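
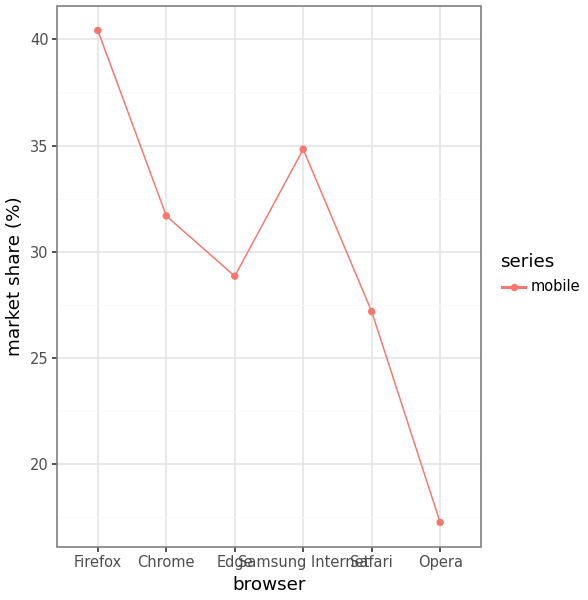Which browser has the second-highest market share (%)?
Top 3: Firefox ≈ 40, Samsung Internet ≈ 34, Chrome ≈ 32.

Samsung Internet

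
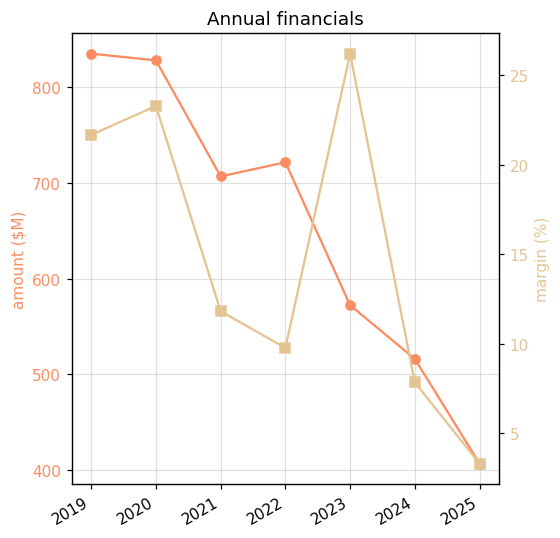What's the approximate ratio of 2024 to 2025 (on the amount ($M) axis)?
≈ 1.25×

2024 ≈ 500, 2025 ≈ 400; 500/400 ≈ 1.25.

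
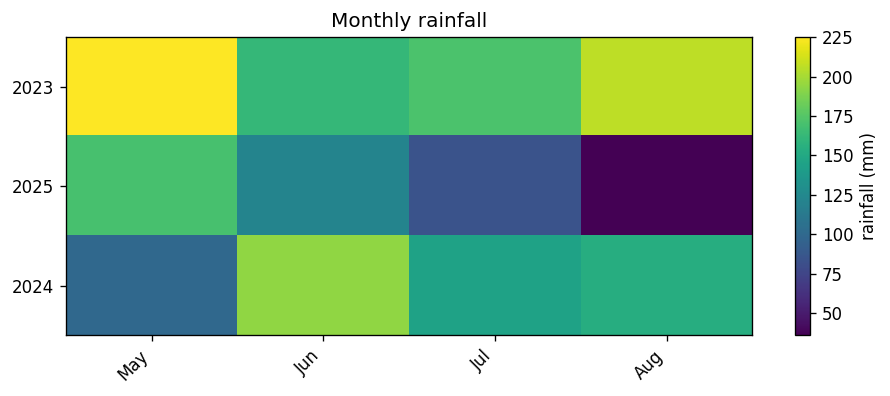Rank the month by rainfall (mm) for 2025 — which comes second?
Top 3 for 2025: May ≈ 180, Jun ≈ 120, Jul ≈ 80.

Jun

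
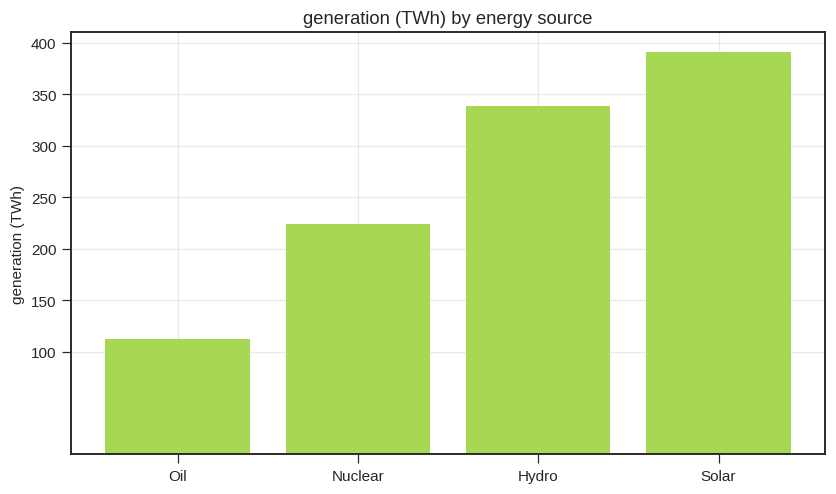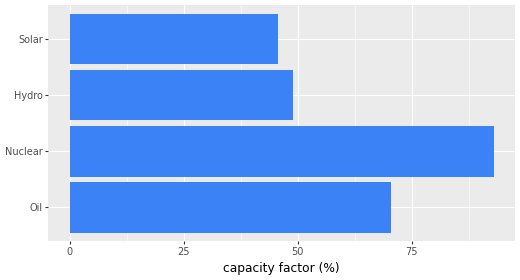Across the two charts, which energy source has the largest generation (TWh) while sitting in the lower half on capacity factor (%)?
Chart 2 median capacity factor (%) ≈ 60; below-median energy sources: Hydro, Solar. Among those, Solar has the highest generation (TWh) (≈ 400).

Solar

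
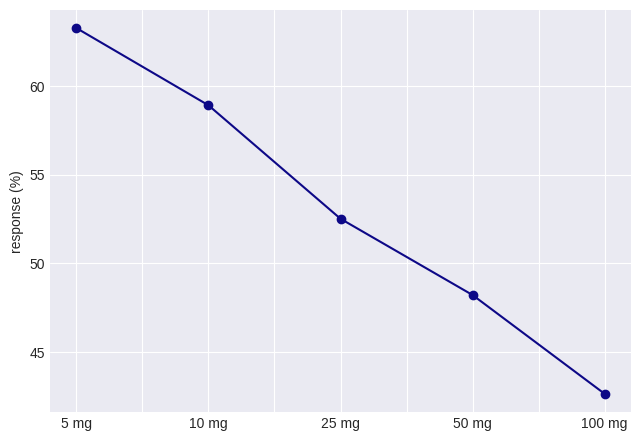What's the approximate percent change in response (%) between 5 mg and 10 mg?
≈ -9.4%

5 mg ≈ 64, 10 mg ≈ 58; (58 − 64) / 64 ≈ -9.4%.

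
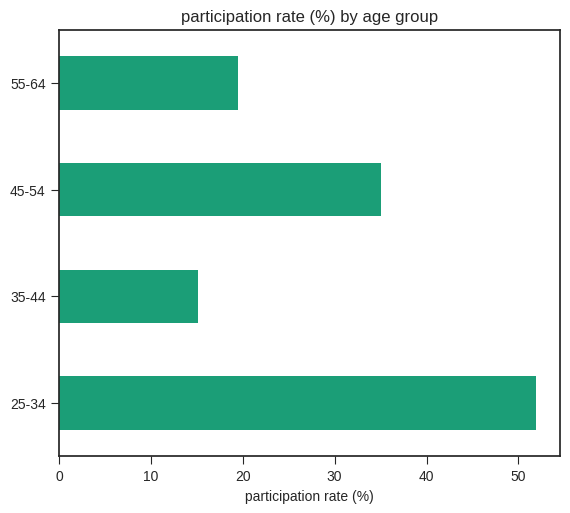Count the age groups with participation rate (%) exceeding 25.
2

Above 25: 25-34, 45-54.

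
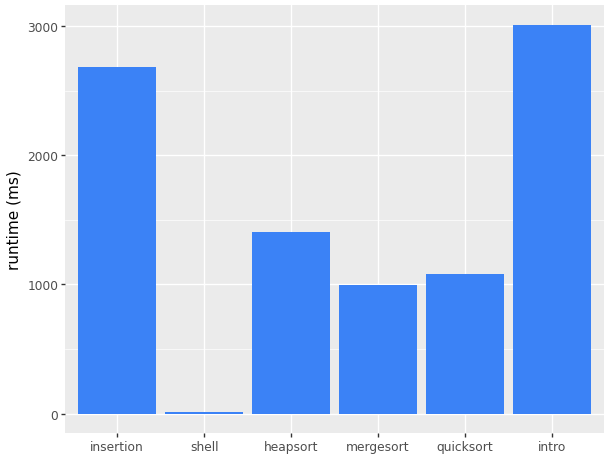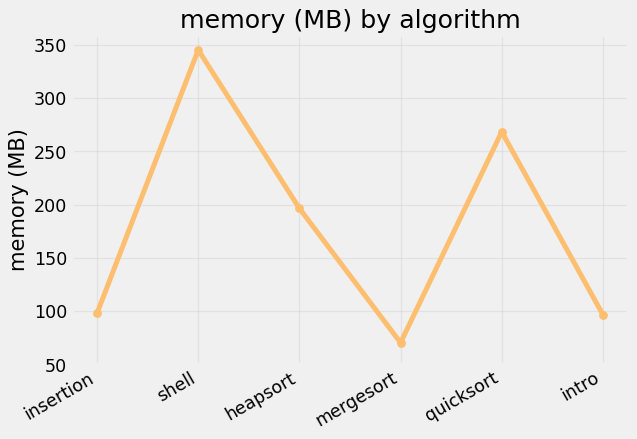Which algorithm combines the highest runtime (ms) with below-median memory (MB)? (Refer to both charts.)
intro

Chart 2 median memory (MB) ≈ 150; below-median algorithms: insertion, mergesort, intro. Among those, intro has the highest runtime (ms) (≈ 3000).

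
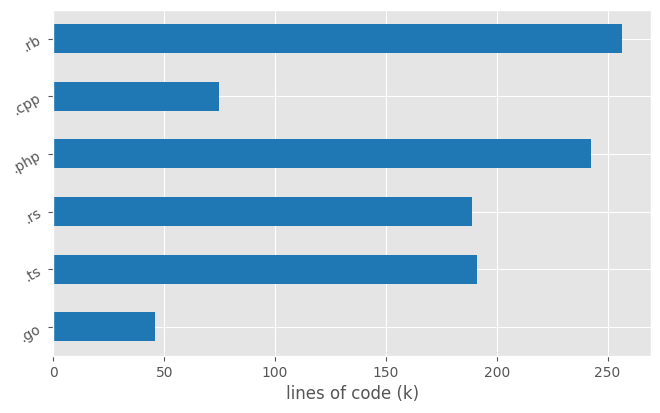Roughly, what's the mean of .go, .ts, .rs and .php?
(50 + 200 + 200 + 250) / 4 ≈ 175.

≈ 175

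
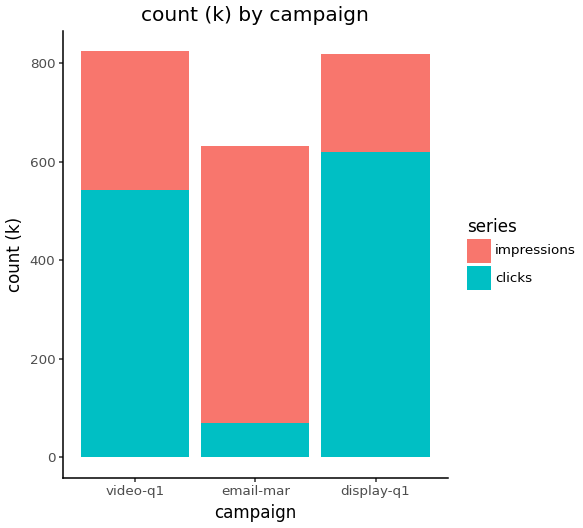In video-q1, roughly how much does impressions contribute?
≈ 300

impressions top ≈ 800, bottom ≈ 500; segment ≈ 300.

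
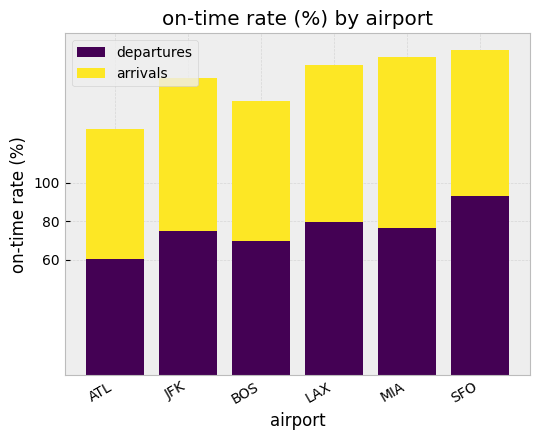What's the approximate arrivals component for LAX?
≈ 80

arrivals top ≈ 160, bottom ≈ 80; segment ≈ 80.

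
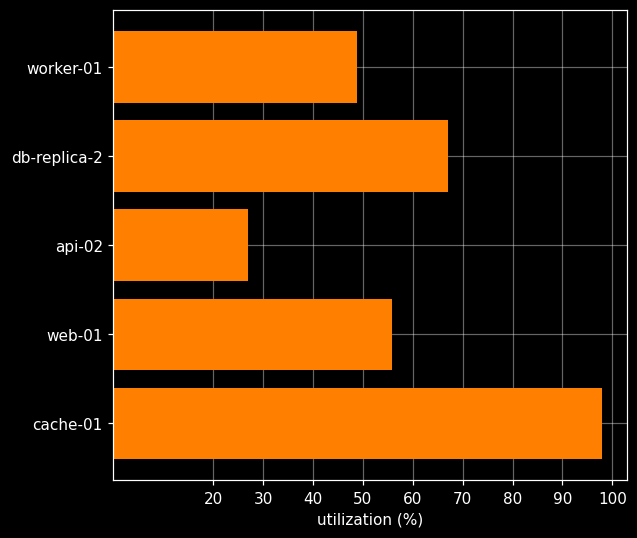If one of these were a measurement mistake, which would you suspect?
cache-01

cache-01 ≈ 100; the rest sit between ≈ 30 and ≈ 70.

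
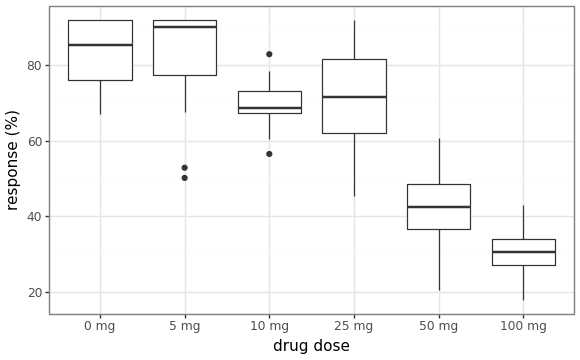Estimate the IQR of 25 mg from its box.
≈ 20

Q3 ≈ 80, Q1 ≈ 60; IQR ≈ 20.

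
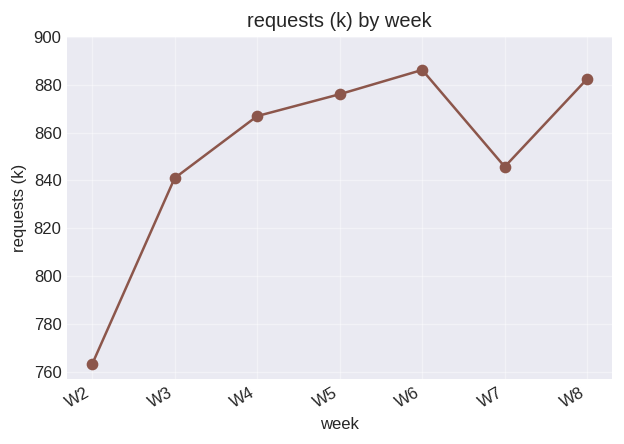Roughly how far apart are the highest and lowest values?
≈ 120

Max W6 ≈ 880, min W2 ≈ 760; range ≈ 120.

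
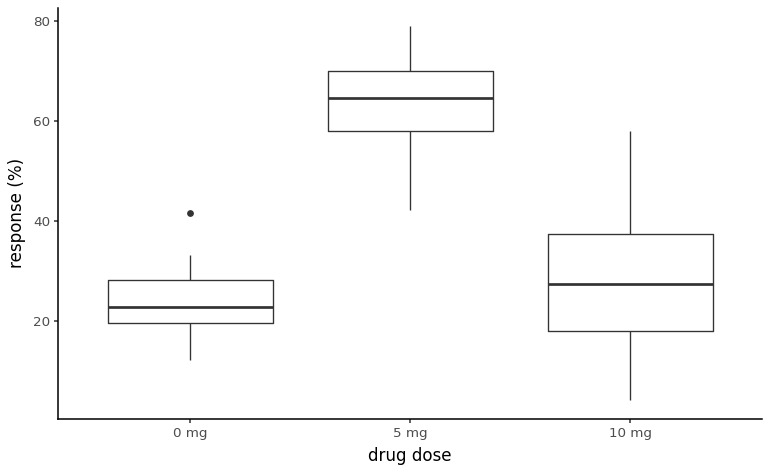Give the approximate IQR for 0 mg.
≈ 10

Q3 ≈ 30, Q1 ≈ 20; IQR ≈ 10.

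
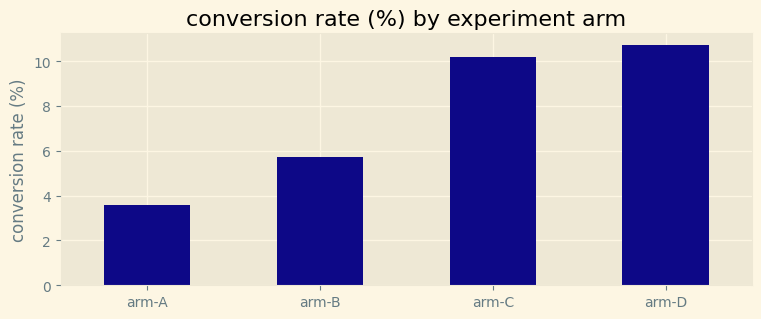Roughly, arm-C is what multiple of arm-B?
≈ 1.67×

arm-C ≈ 10, arm-B ≈ 6; 10/6 ≈ 1.67.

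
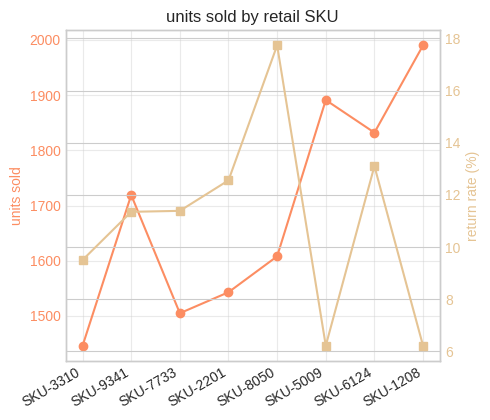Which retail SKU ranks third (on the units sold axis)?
Top 4 (on the units sold axis): SKU-1208 ≈ 2000, SKU-5009 ≈ 1900, SKU-6124 ≈ 1850, SKU-9341 ≈ 1700.

SKU-6124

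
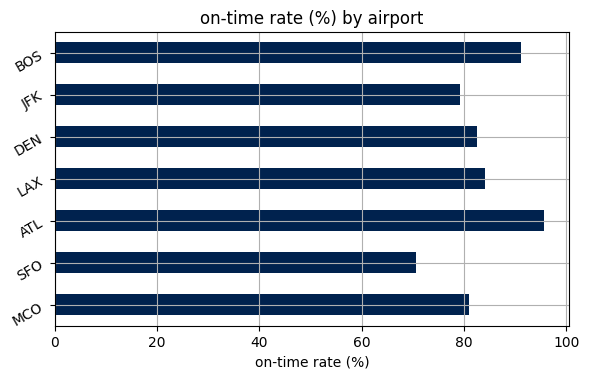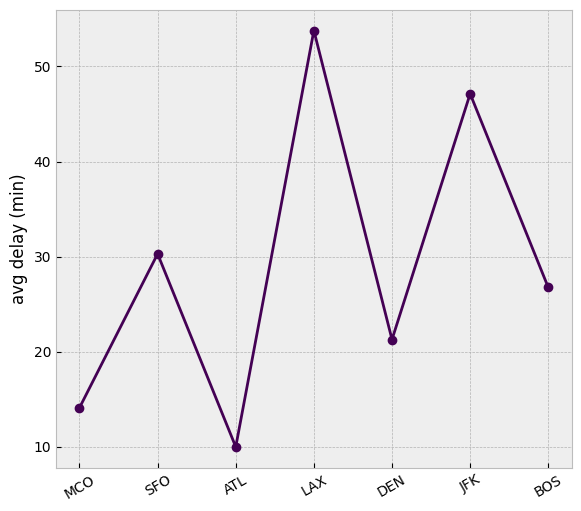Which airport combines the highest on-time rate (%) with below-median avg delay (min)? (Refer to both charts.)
Chart 2 median avg delay (min) ≈ 25; below-median airports: MCO, ATL, DEN. Among those, ATL has the highest on-time rate (%) (≈ 100).

ATL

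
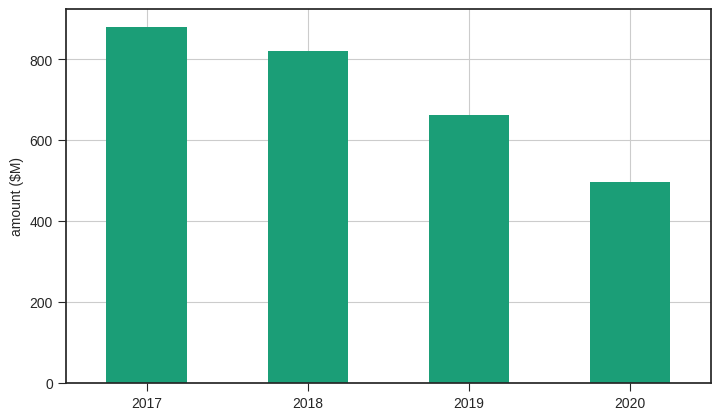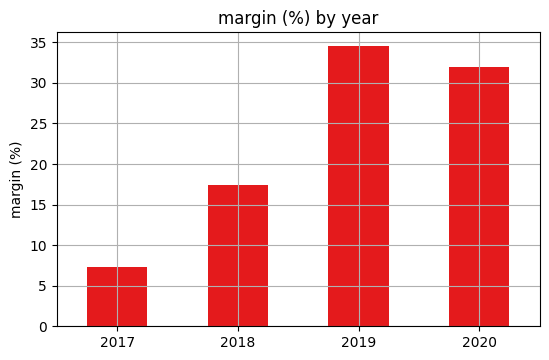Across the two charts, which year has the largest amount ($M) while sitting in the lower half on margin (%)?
2017

Chart 2 median margin (%) ≈ 25; below-median years: 2017, 2018. Among those, 2017 has the highest amount ($M) (≈ 900).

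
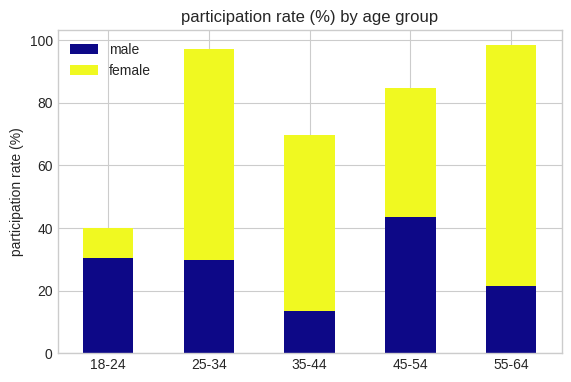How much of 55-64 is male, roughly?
male top ≈ 20, bottom ≈ 0; segment ≈ 20.

≈ 20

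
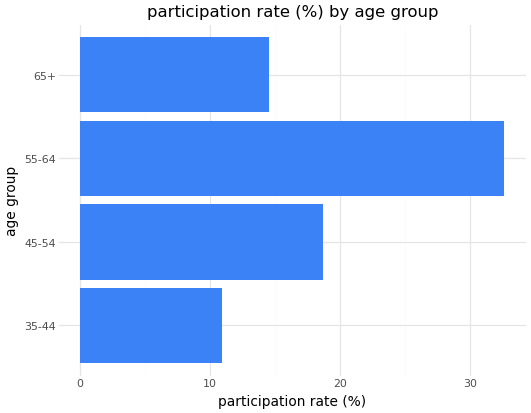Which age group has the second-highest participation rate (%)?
45-54

Top 3: 55-64 ≈ 35, 45-54 ≈ 20, 65+ ≈ 15.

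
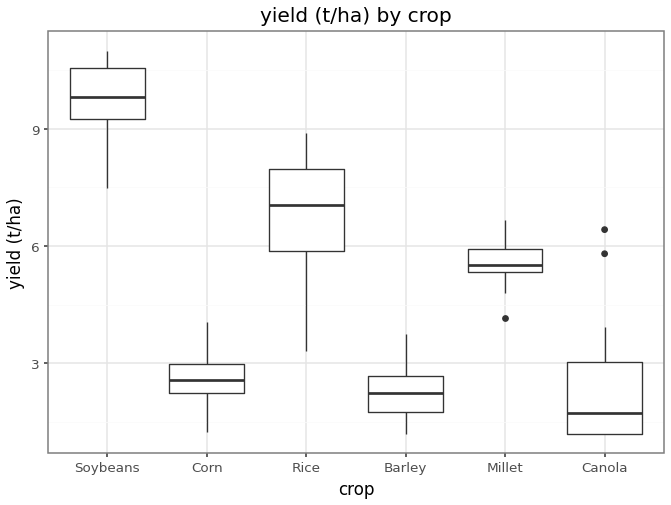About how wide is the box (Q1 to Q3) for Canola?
Q3 ≈ 3, Q1 ≈ 1; IQR ≈ 2.

≈ 2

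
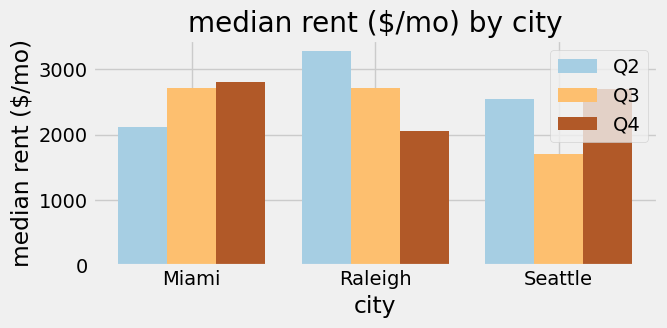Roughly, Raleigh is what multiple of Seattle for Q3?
≈ 1.67×

Raleigh ≈ 2500, Seattle ≈ 1500; 2500/1500 ≈ 1.67.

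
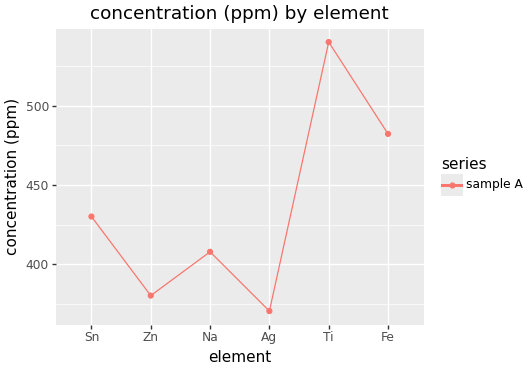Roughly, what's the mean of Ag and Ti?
≈ 460

(380 + 540) / 2 ≈ 460.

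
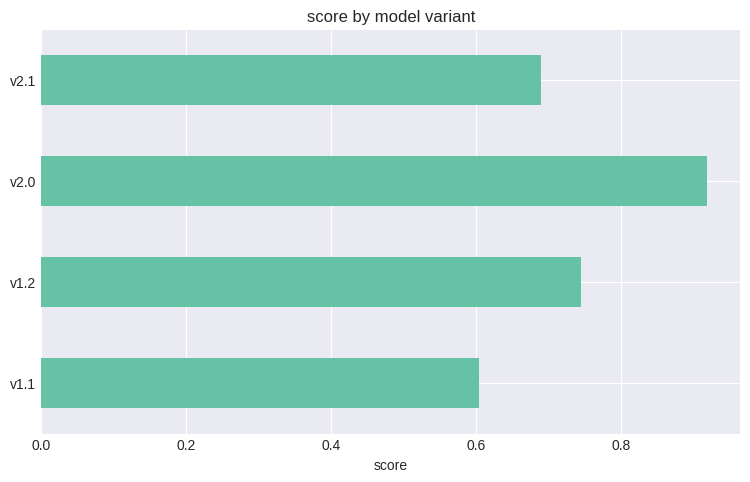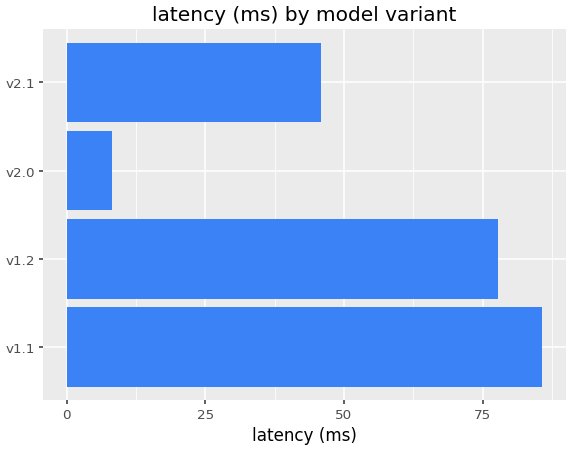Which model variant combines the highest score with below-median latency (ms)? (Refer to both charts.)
v2.0

Chart 2 median latency (ms) ≈ 60; below-median model variants: v2.0, v2.1. Among those, v2.0 has the highest score (≈ 0.9).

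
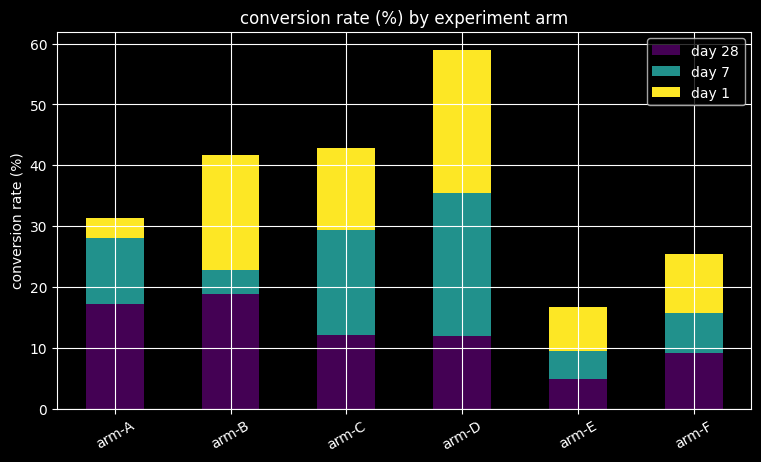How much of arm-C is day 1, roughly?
day 1 top ≈ 45, bottom ≈ 30; segment ≈ 15.

≈ 15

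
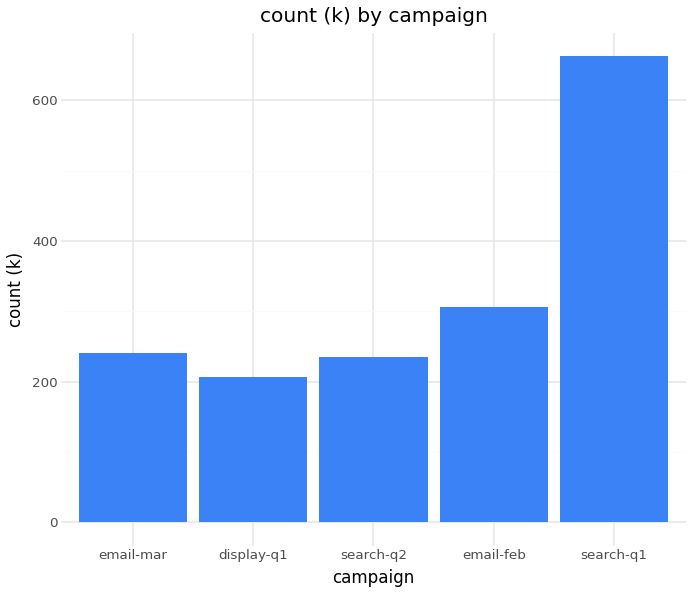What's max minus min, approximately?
≈ 500

Max search-q1 ≈ 700, min display-q1 ≈ 200; range ≈ 500.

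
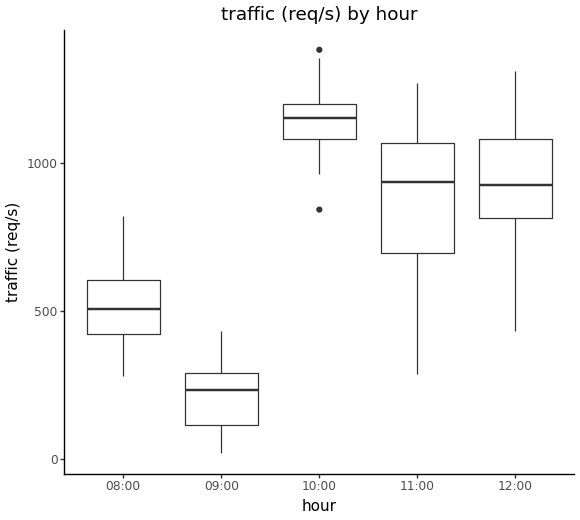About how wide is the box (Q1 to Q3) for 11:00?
≈ 400

Q3 ≈ 1100, Q1 ≈ 700; IQR ≈ 400.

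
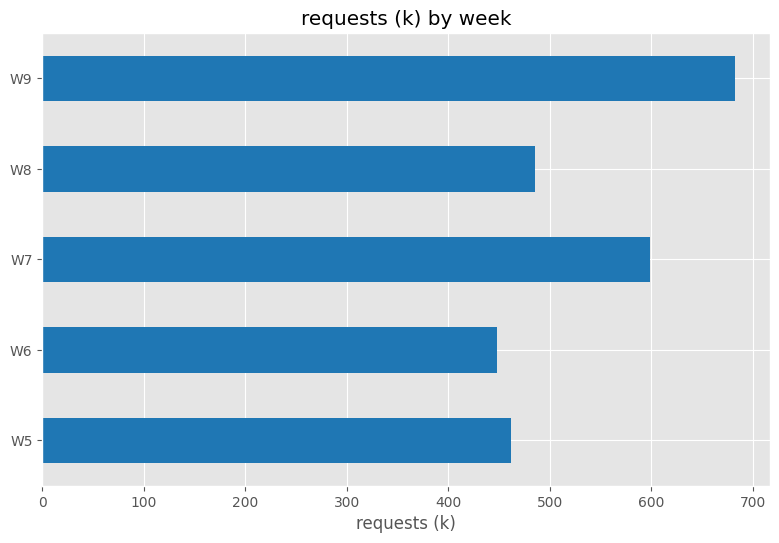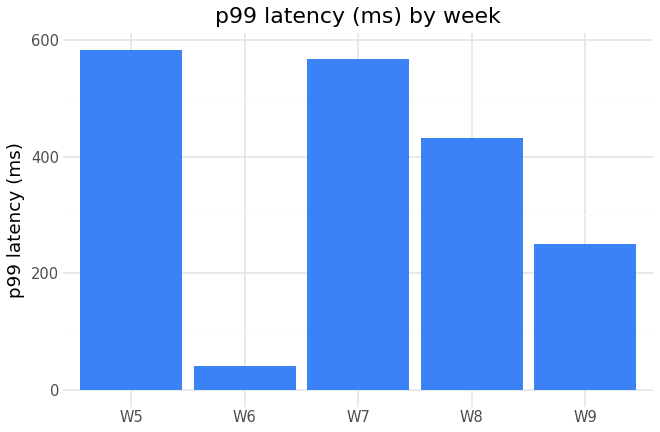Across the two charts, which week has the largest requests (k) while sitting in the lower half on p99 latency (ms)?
Chart 2 median p99 latency (ms) ≈ 400; below-median weeks: W6, W9. Among those, W9 has the highest requests (k) (≈ 700).

W9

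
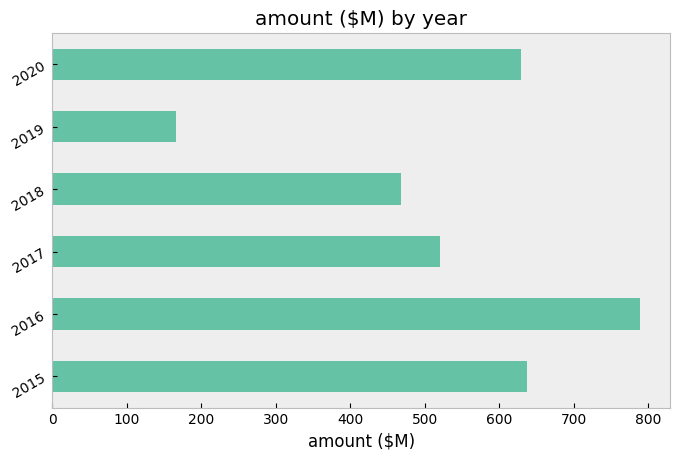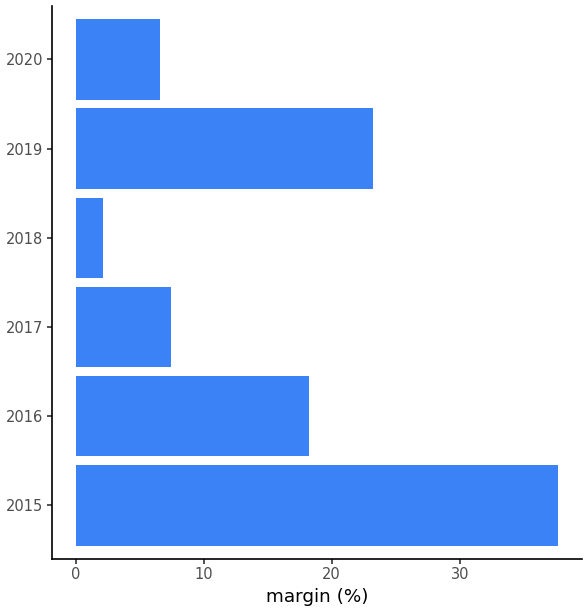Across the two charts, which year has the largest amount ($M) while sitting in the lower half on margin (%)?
Chart 2 median margin (%) ≈ 15; below-median years: 2017, 2018, 2020. Among those, 2020 has the highest amount ($M) (≈ 600).

2020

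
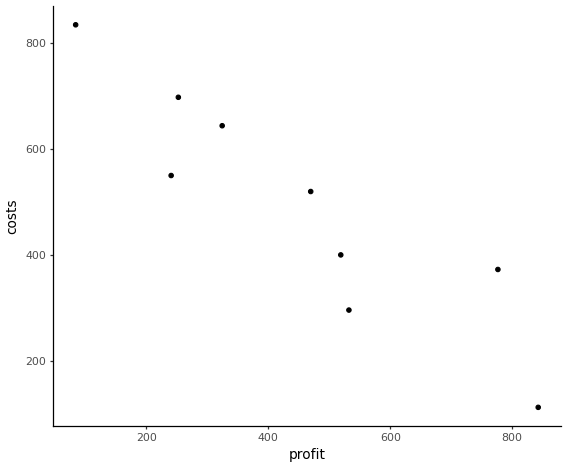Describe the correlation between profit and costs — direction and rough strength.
negative, strong

Points are negatively correlated; strong (|r| ≈ 0.9).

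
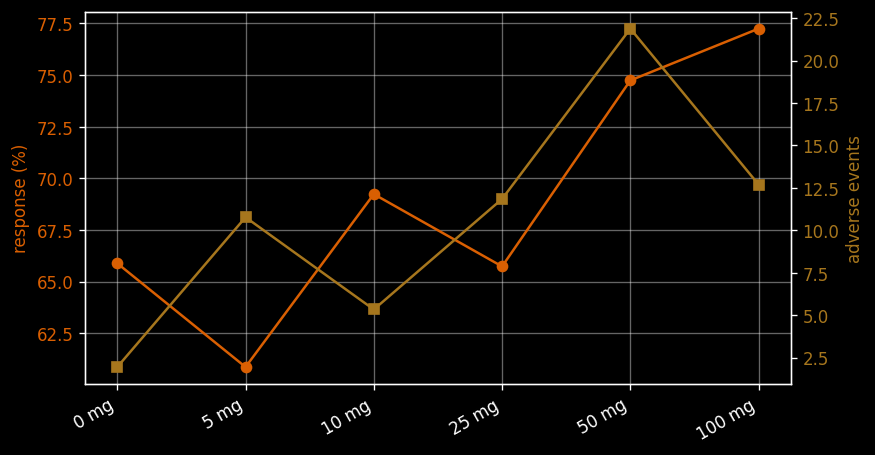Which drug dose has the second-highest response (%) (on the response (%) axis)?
Top 3 (on the response (%) axis): 100 mg ≈ 78, 50 mg ≈ 74, 10 mg ≈ 70.

50 mg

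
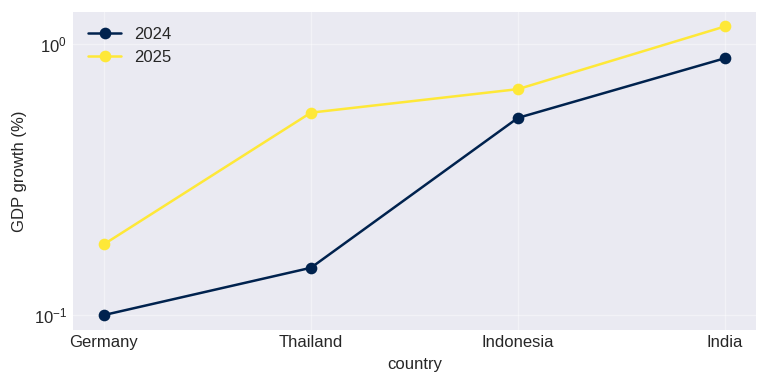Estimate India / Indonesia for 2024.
India ≈ 0.9, Indonesia ≈ 0.5; 0.9/0.5 ≈ 1.8.

≈ 1.8×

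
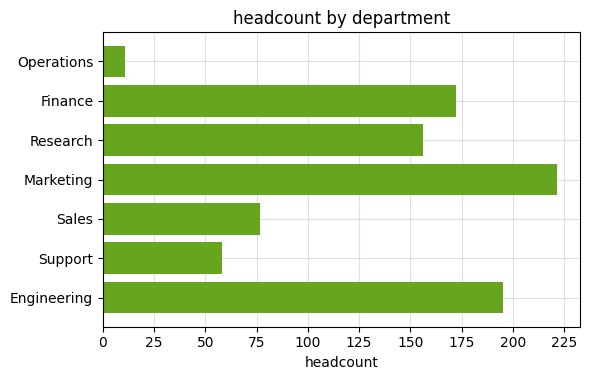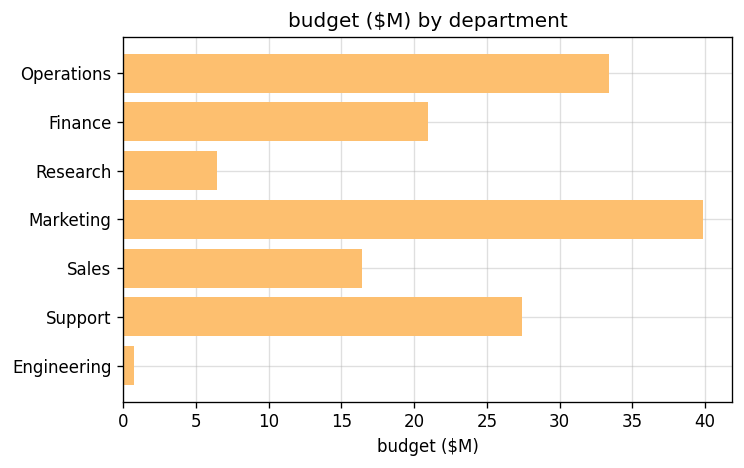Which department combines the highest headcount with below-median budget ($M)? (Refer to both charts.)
Engineering

Chart 2 median budget ($M) ≈ 20; below-median departments: Research, Sales, Engineering. Among those, Engineering has the highest headcount (≈ 200).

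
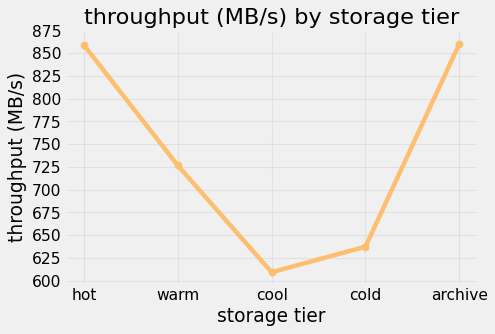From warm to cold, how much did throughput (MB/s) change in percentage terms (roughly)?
≈ -13.8%

warm ≈ 725, cold ≈ 625; (625 − 725) / 725 ≈ -13.8%.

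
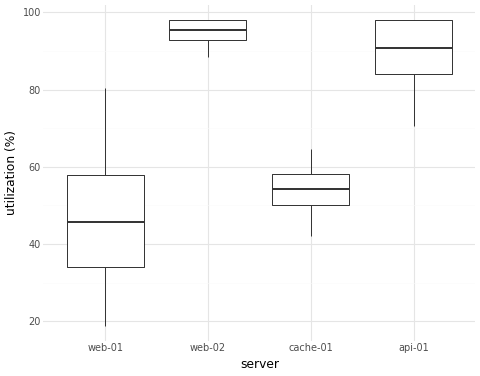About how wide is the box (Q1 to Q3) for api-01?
Q3 ≈ 100, Q1 ≈ 85; IQR ≈ 15.

≈ 15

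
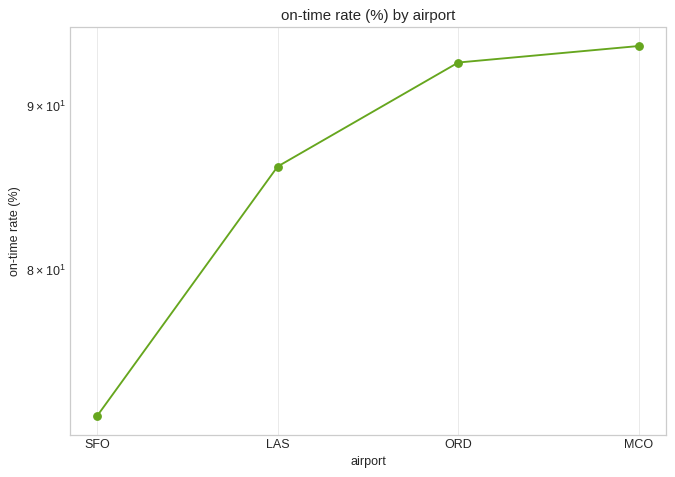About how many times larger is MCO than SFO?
≈ 1.31×

MCO ≈ 94, SFO ≈ 72; 94/72 ≈ 1.31.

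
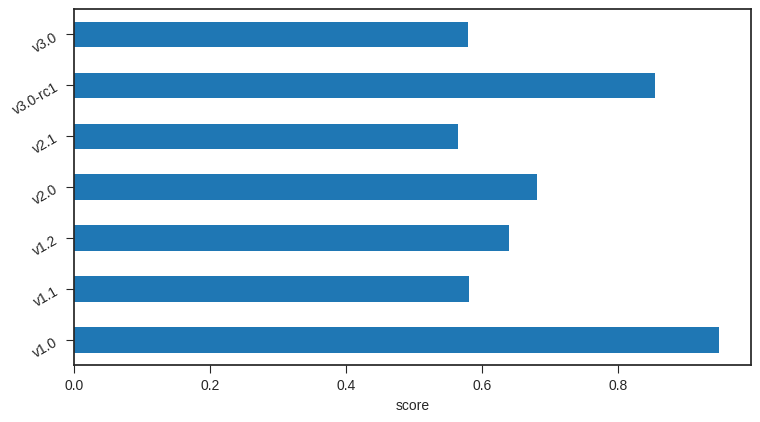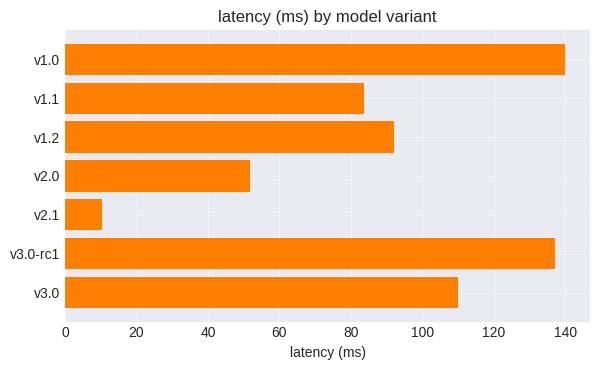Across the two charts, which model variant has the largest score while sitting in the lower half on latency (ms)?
Chart 2 median latency (ms) ≈ 100; below-median model variants: v1.1, v2.0, v2.1. Among those, v2.0 has the highest score (≈ 0.7).

v2.0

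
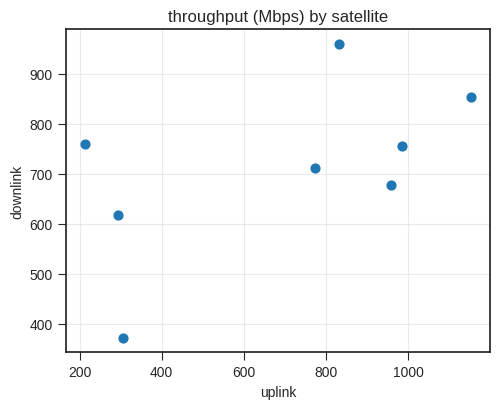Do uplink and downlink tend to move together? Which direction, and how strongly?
positive, moderate

Points are positively correlated; moderate (|r| ≈ 0.6).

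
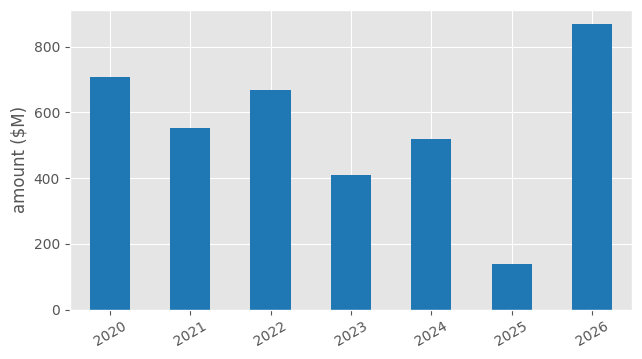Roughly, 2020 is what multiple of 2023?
≈ 1.75×

2020 ≈ 700, 2023 ≈ 400; 700/400 ≈ 1.75.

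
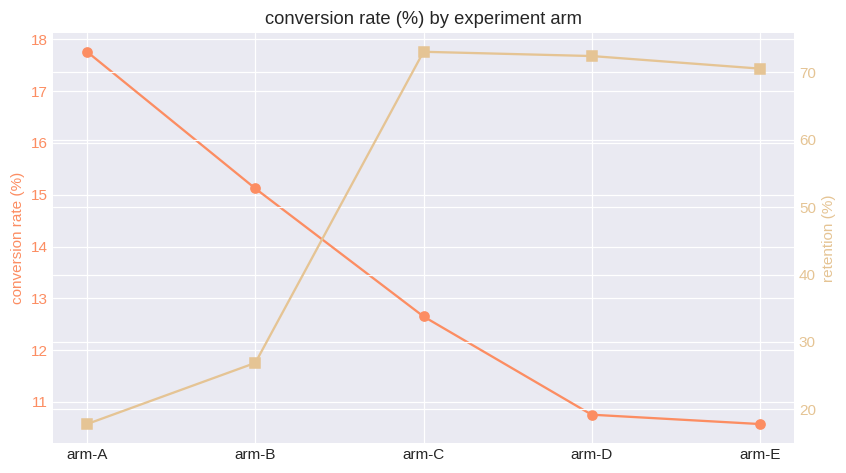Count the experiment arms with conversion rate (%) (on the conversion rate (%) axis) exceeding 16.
1

Above 16: arm-A.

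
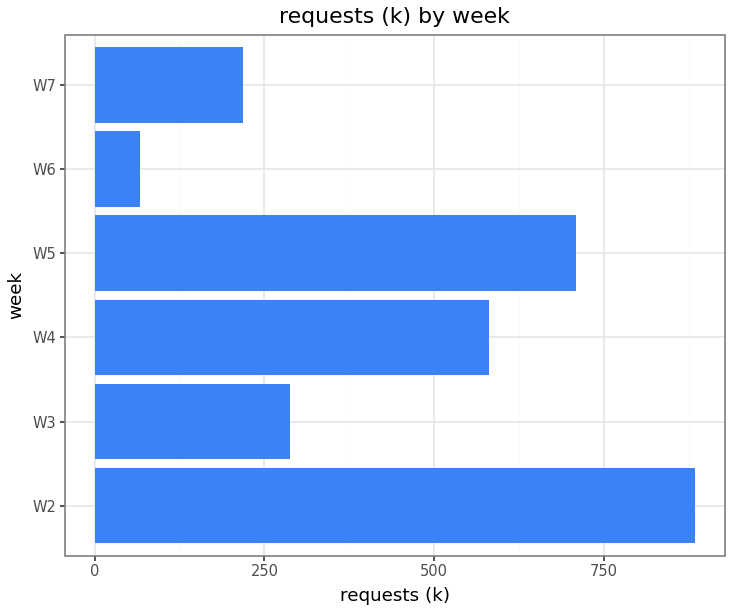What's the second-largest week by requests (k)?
W5

Top 3: W2 ≈ 900, W5 ≈ 700, W4 ≈ 600.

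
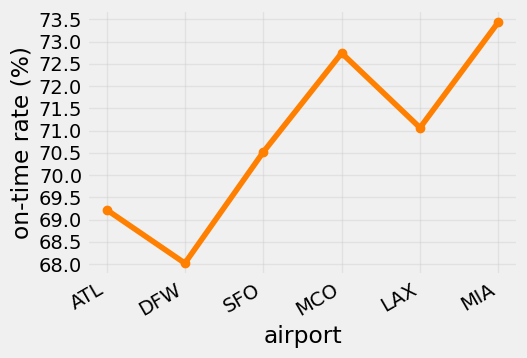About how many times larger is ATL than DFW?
ATL ≈ 69.0, DFW ≈ 68.0; 69.0/68.0 ≈ 1.01.

≈ 1.01×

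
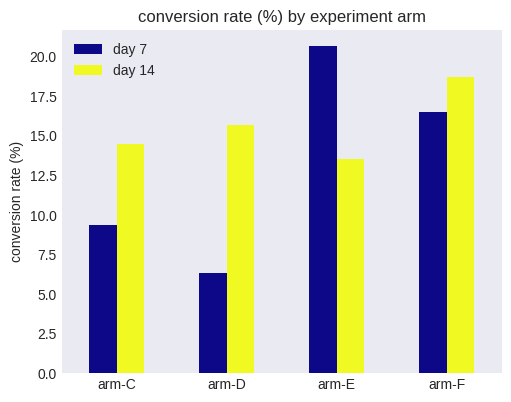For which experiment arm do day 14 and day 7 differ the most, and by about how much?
arm-D: day 14 ≈ 16, day 7 ≈ 6 → gap ≈ 10. Next-largest (arm-E) is only ≈ 6.

arm-D, ≈ 10 %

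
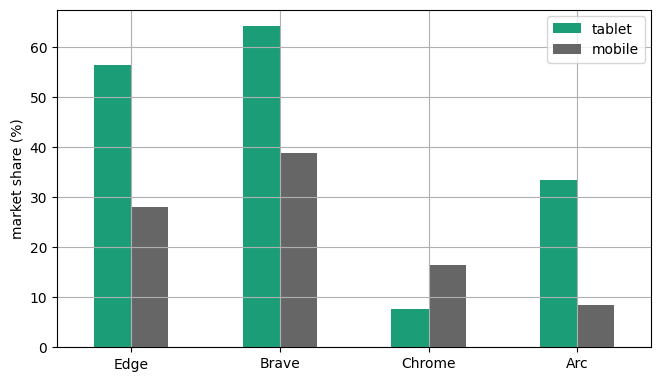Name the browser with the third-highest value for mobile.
Chrome

Top 4 for mobile: Brave ≈ 40, Edge ≈ 30, Chrome ≈ 20, Arc ≈ 10.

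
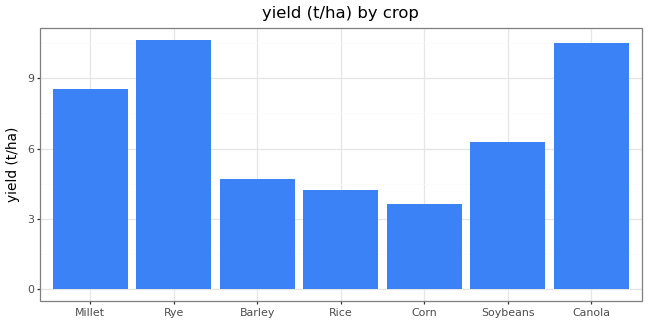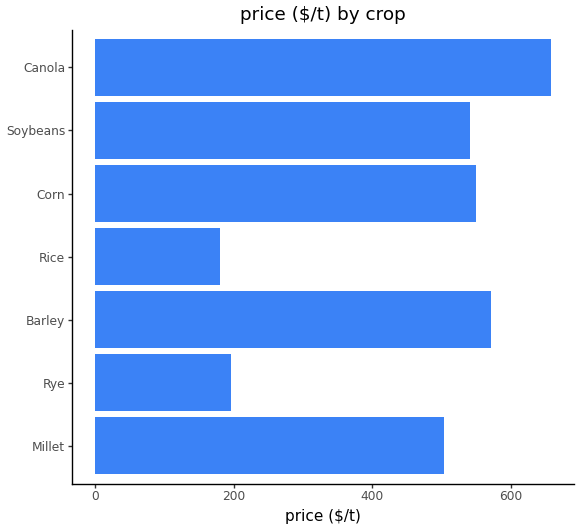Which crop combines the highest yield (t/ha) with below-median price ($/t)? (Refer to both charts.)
Rye

Chart 2 median price ($/t) ≈ 500; below-median crops: Millet, Rye, Rice. Among those, Rye has the highest yield (t/ha) (≈ 11).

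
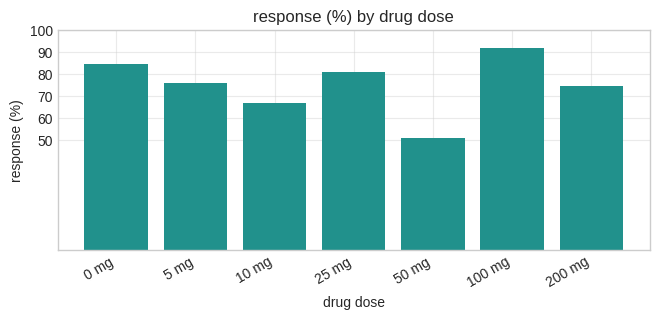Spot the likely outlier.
50 mg ≈ 50; the rest sit between ≈ 70 and ≈ 90.

50 mg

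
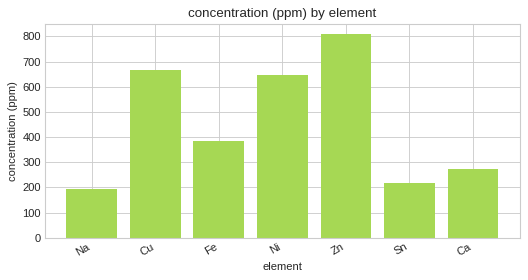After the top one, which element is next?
Cu

Top 3: Zn ≈ 800, Cu ≈ 700, Ni ≈ 600.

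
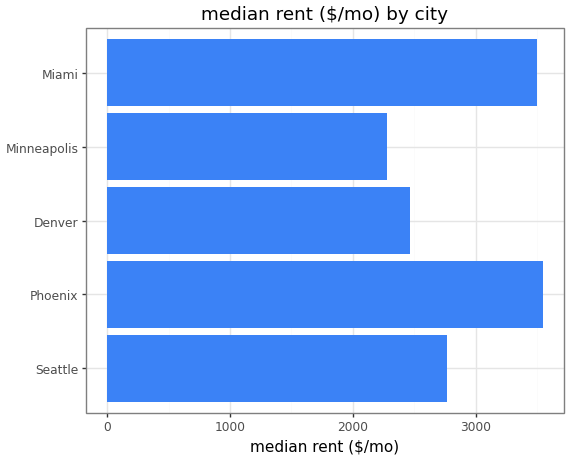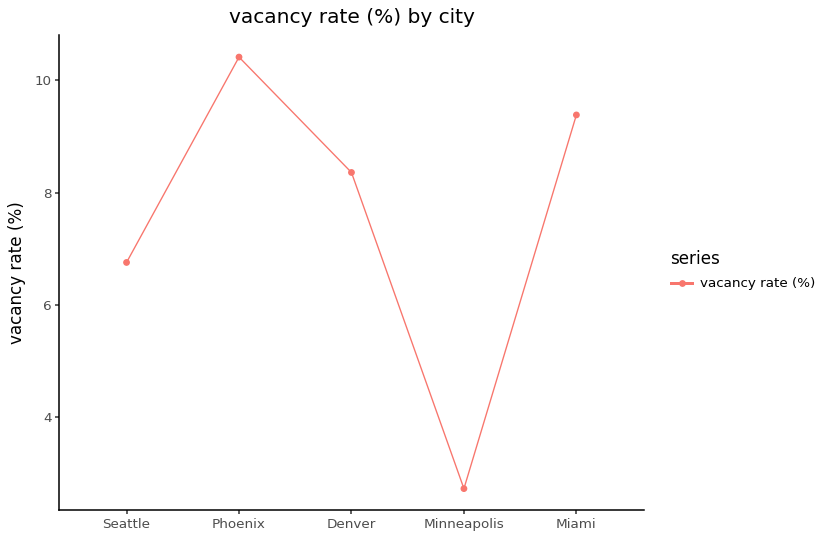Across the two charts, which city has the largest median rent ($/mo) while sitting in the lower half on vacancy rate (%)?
Chart 2 median vacancy rate (%) ≈ 8; below-median cities: Seattle, Minneapolis. Among those, Seattle has the highest median rent ($/mo) (≈ 3000).

Seattle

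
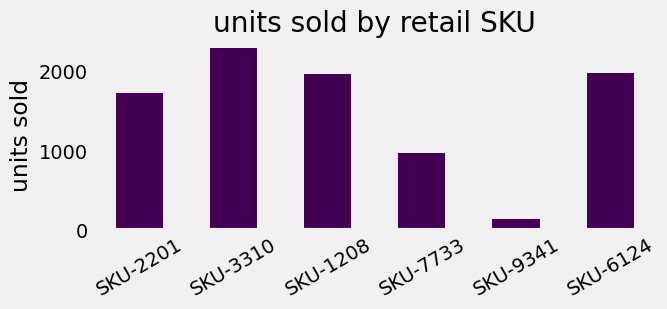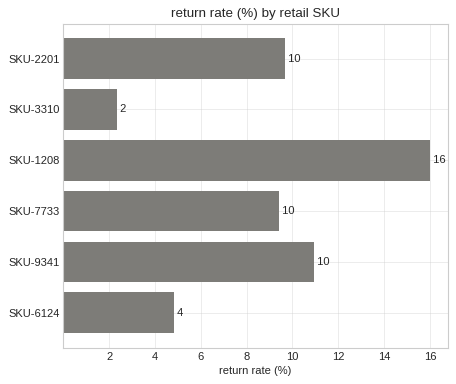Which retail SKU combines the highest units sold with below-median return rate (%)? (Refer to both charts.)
SKU-3310

Chart 2 median return rate (%) ≈ 10; below-median retail SKUs: SKU-3310, SKU-7733, SKU-6124. Among those, SKU-3310 has the highest units sold (≈ 2500).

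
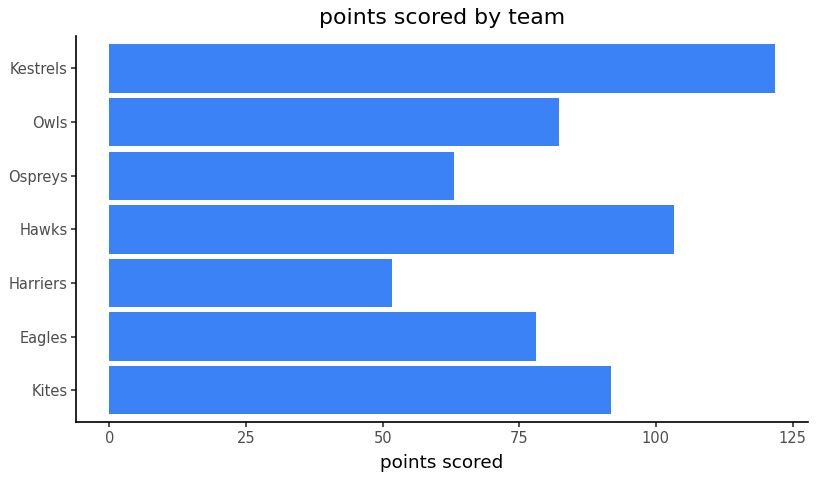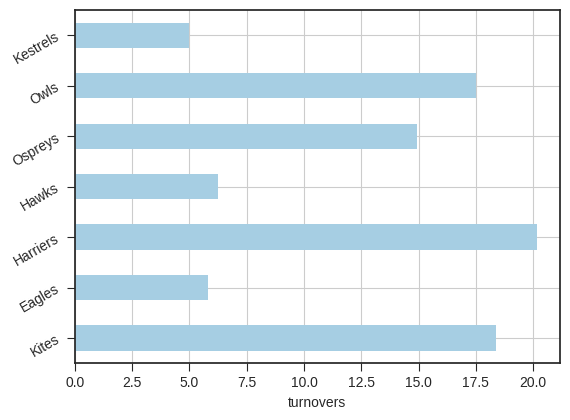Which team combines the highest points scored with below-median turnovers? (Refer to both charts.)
Kestrels

Chart 2 median turnovers ≈ 14; below-median teams: Eagles, Hawks, Kestrels. Among those, Kestrels has the highest points scored (≈ 120).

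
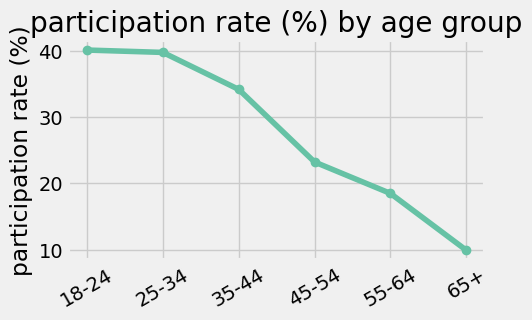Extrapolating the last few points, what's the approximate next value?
Last three: 25, 20, 10 → slope ≈ -7.5/step → next ≈ 2.5.

≈ 2.5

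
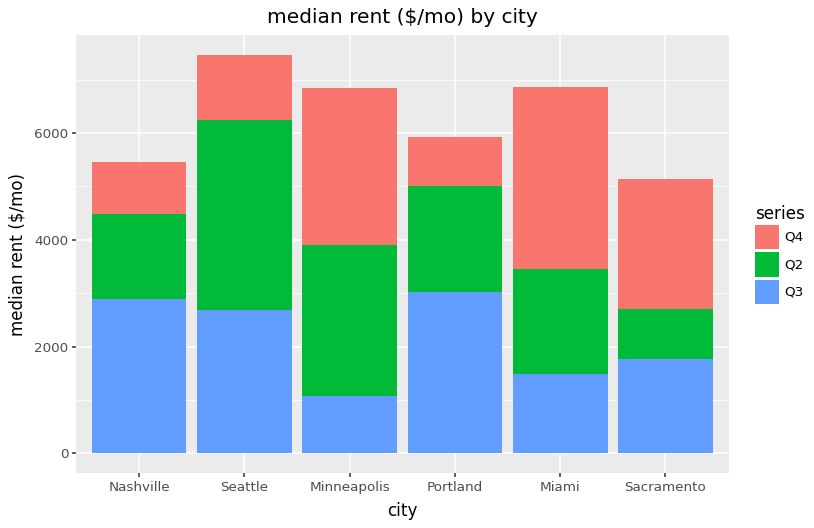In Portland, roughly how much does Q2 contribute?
Q2 top ≈ 5000, bottom ≈ 3000; segment ≈ 2000.

≈ 2000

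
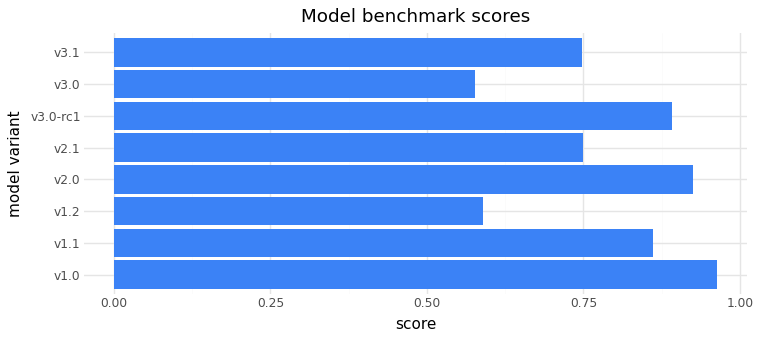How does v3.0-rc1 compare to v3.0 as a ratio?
v3.0-rc1 ≈ 0.9, v3.0 ≈ 0.6; 0.9/0.6 ≈ 1.5.

≈ 1.5×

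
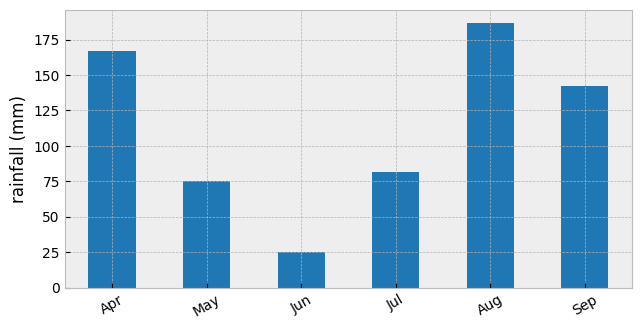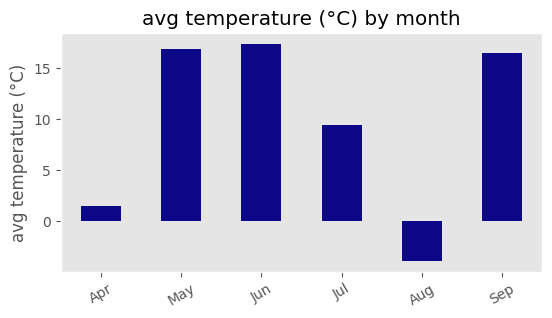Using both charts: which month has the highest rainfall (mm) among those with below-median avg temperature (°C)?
Aug

Chart 2 median avg temperature (°C) ≈ 12; below-median months: Apr, Jul, Aug. Among those, Aug has the highest rainfall (mm) (≈ 180).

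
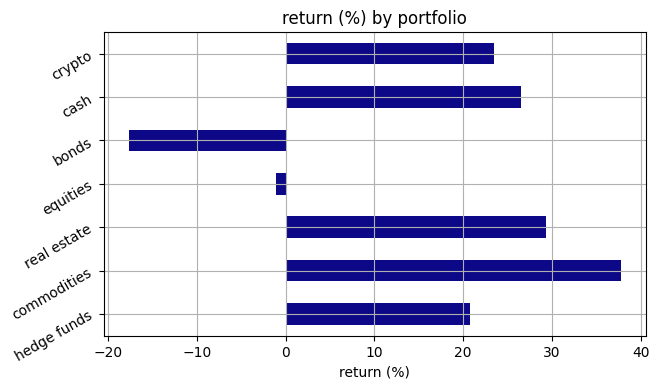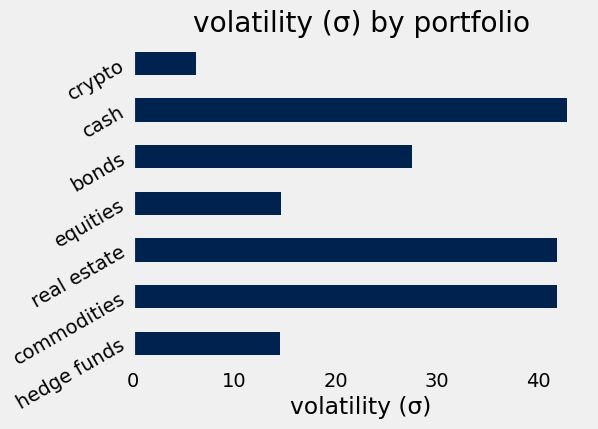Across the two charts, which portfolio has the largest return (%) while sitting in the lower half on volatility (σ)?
Chart 2 median volatility (σ) ≈ 25; below-median portfolios: hedge funds, equities, crypto. Among those, crypto has the highest return (%) (≈ 25).

crypto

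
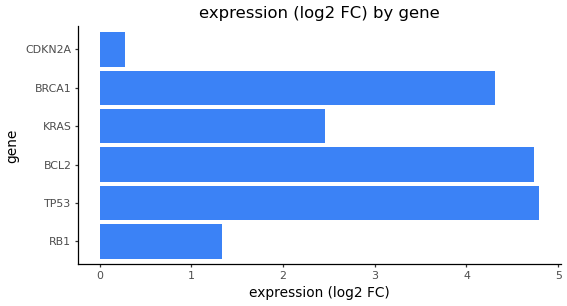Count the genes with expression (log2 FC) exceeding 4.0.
Above 4.0: TP53, BCL2, BRCA1.

3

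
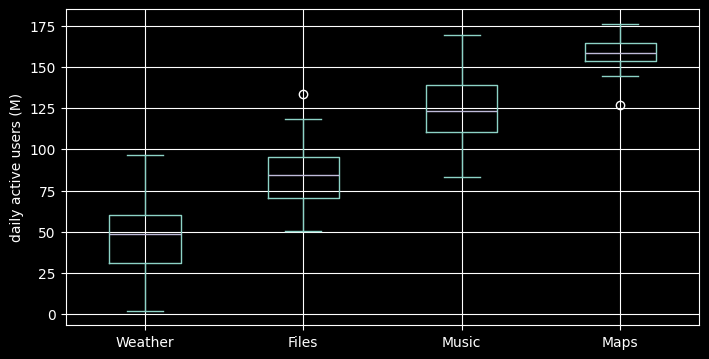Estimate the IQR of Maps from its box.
Q3 ≈ 160, Q1 ≈ 150; IQR ≈ 10.

≈ 10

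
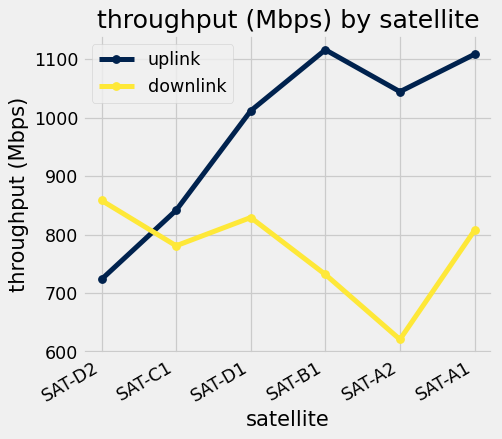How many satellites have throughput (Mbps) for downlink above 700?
Above 700: SAT-D2, SAT-C1, SAT-D1, SAT-B1, SAT-A1.

5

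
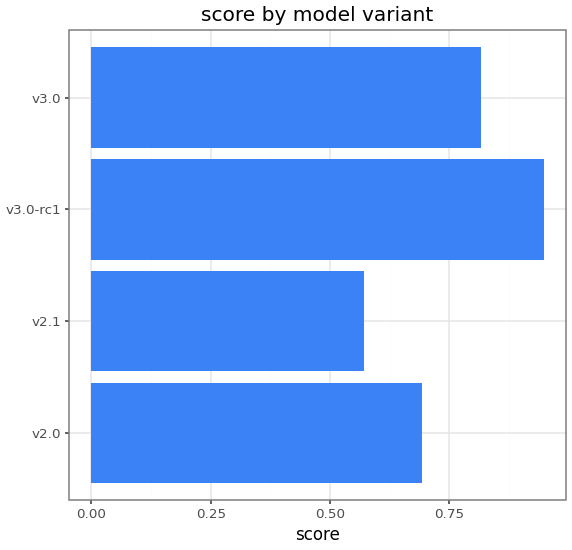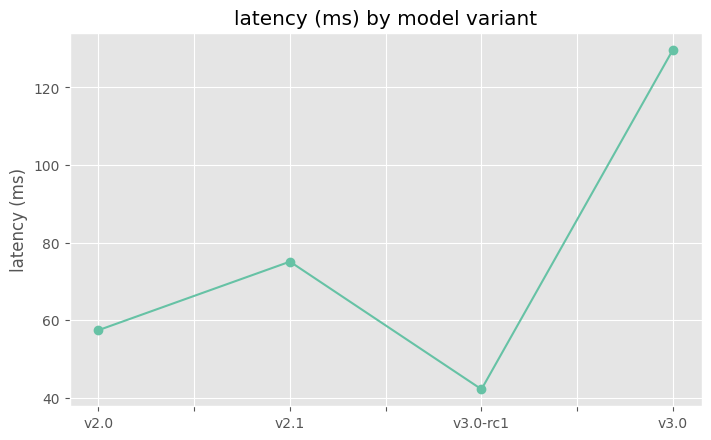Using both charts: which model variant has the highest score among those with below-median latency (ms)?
Chart 2 median latency (ms) ≈ 60; below-median model variants: v2.0, v3.0-rc1. Among those, v3.0-rc1 has the highest score (≈ 0.9).

v3.0-rc1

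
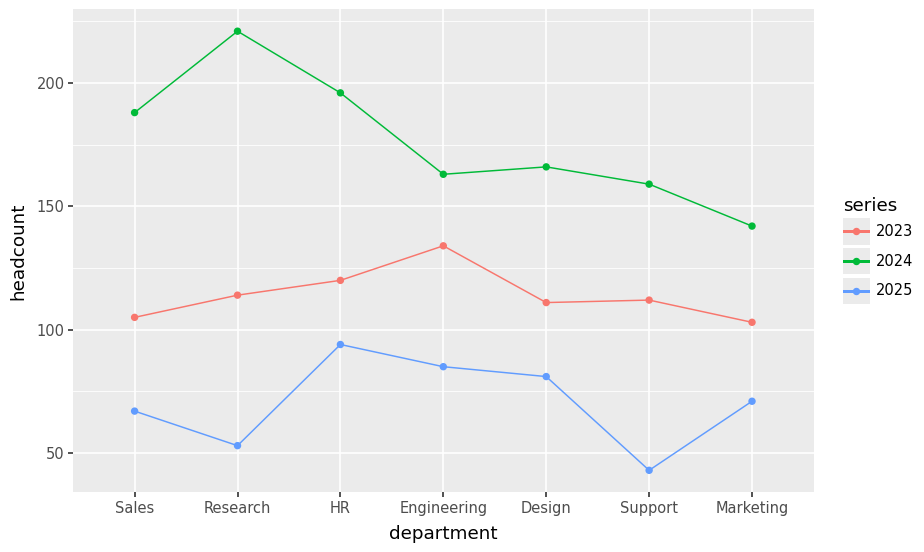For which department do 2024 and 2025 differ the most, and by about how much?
Research: 2024 ≈ 220, 2025 ≈ 60 → gap ≈ 160. Next-largest (Sales) is only ≈ 120.

Research, ≈ 160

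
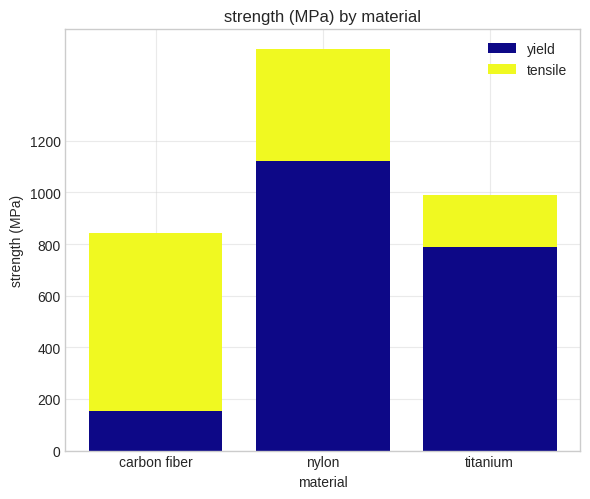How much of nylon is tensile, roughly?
≈ 400

tensile top ≈ 1600, bottom ≈ 1200; segment ≈ 400.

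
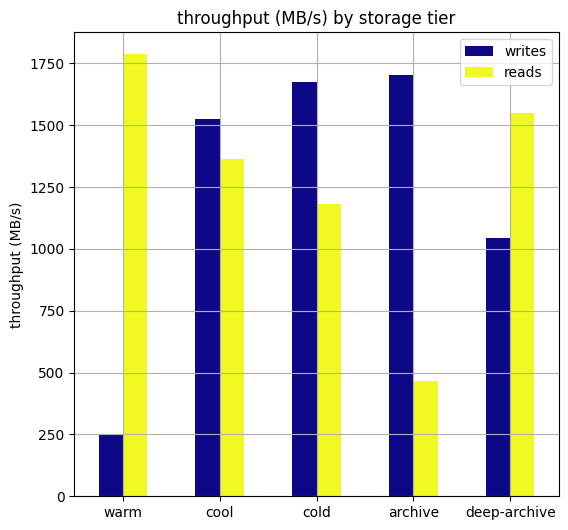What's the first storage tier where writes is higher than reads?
warm: writes ≈ 200 vs reads ≈ 1800 (not yet); cool: writes ≈ 1600 vs reads ≈ 1400 (first crossover).

cool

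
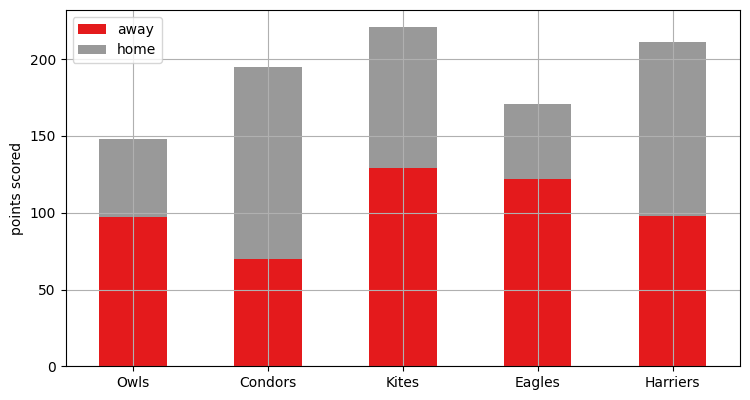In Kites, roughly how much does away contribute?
away top ≈ 120, bottom ≈ 0; segment ≈ 120.

≈ 120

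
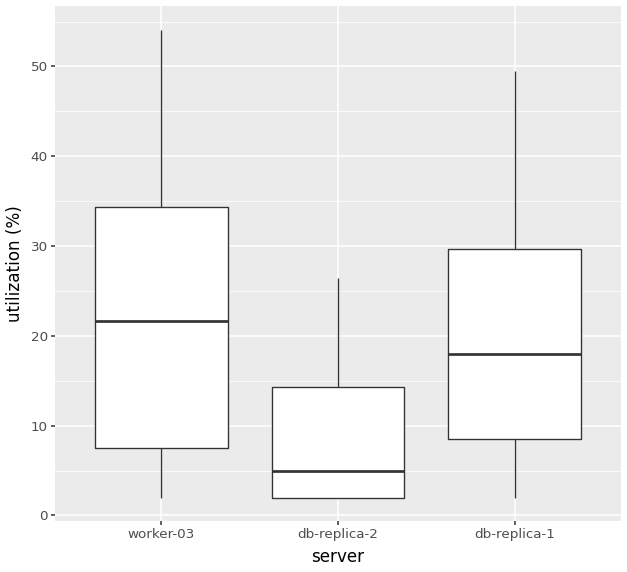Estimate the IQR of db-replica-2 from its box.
Q3 ≈ 14, Q1 ≈ 2; IQR ≈ 12.

≈ 12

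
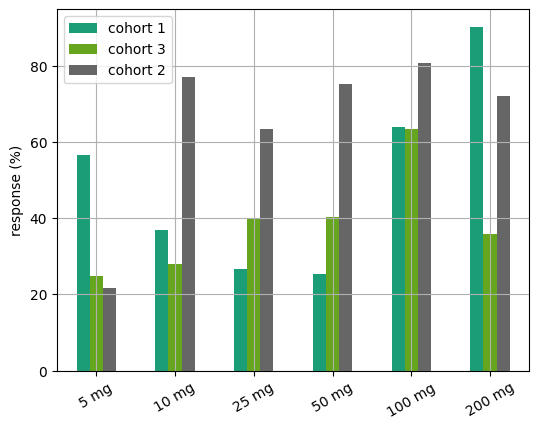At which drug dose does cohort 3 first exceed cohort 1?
25 mg

10 mg: cohort 3 ≈ 30 vs cohort 1 ≈ 40 (not yet); 25 mg: cohort 3 ≈ 40 vs cohort 1 ≈ 30 (first crossover).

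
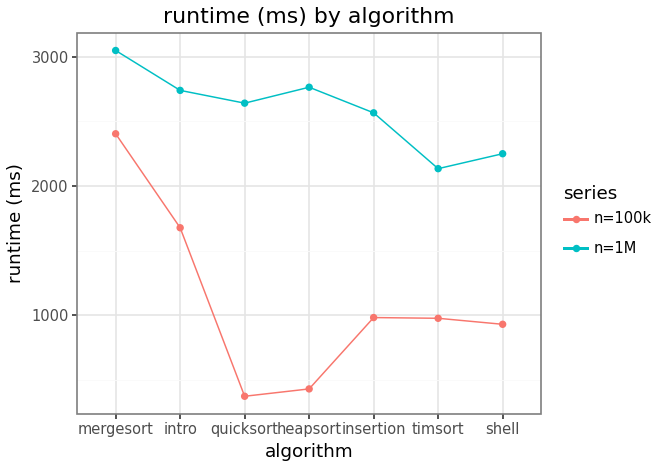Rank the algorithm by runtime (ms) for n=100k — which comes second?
intro

Top 3 for n=100k: mergesort ≈ 2500, intro ≈ 1500, insertion ≈ 1000.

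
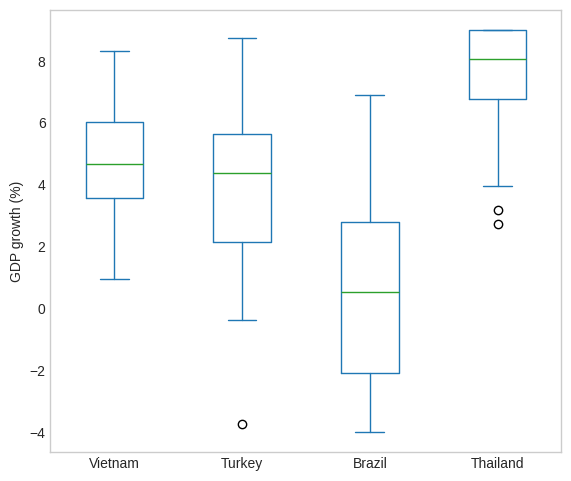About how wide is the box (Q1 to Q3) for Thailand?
Q3 ≈ 9, Q1 ≈ 7; IQR ≈ 2.

≈ 2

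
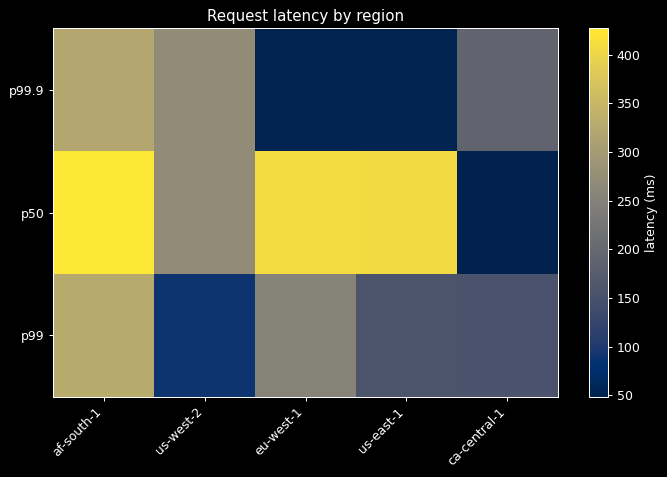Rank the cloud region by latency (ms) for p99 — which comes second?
eu-west-1

Top 3 for p99: af-south-1 ≈ 350, eu-west-1 ≈ 250, us-east-1 ≈ 150.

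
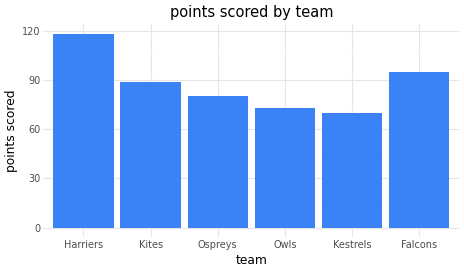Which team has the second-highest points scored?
Falcons

Top 3: Harriers ≈ 120, Falcons ≈ 100, Kites ≈ 90.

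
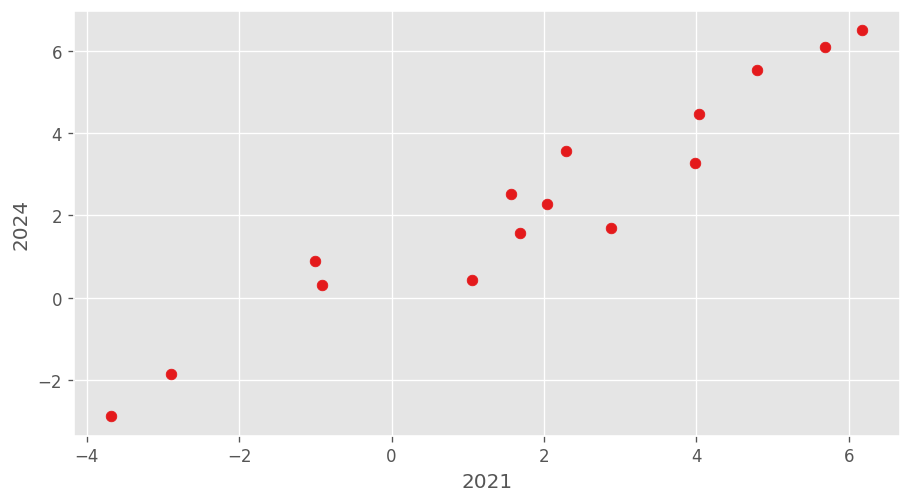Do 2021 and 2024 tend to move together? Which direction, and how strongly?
Points are positively correlated; strong (|r| ≈ 1.0).

positive, strong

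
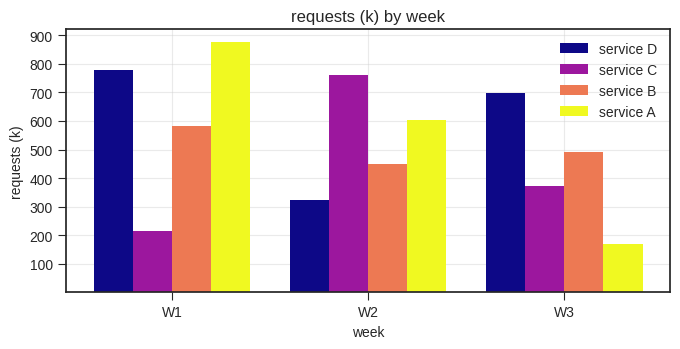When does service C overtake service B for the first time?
W1: service C ≈ 200 vs service B ≈ 600 (not yet); W2: service C ≈ 800 vs service B ≈ 400 (first crossover).

W2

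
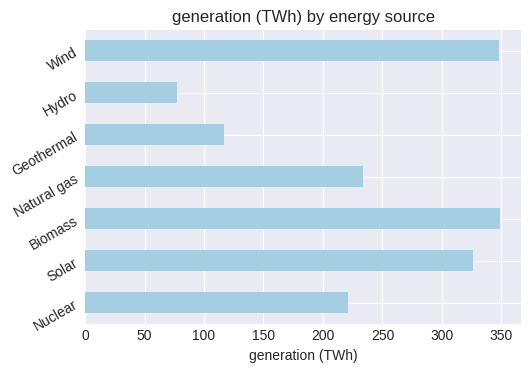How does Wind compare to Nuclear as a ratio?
≈ 1.75×

Wind ≈ 350, Nuclear ≈ 200; 350/200 ≈ 1.75.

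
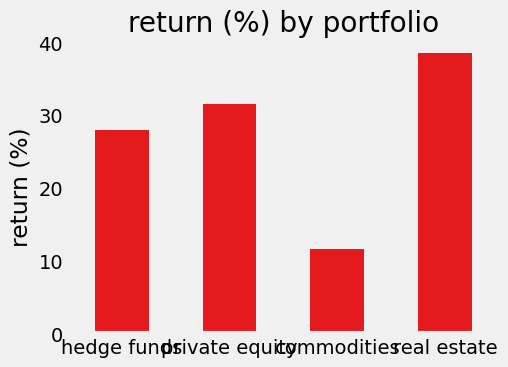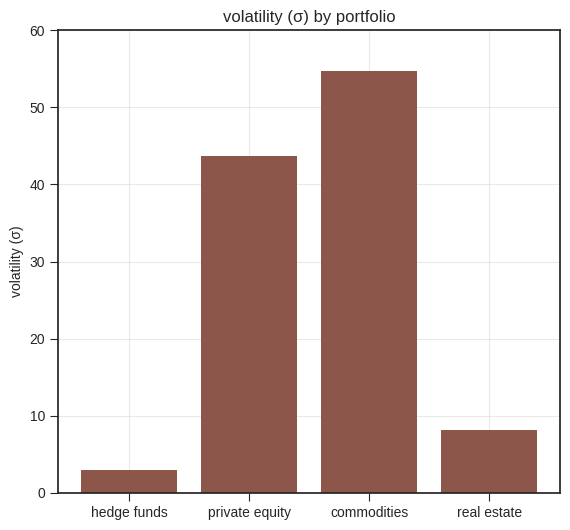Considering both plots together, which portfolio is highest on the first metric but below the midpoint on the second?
real estate

Chart 2 median volatility (σ) ≈ 30; below-median portfolios: hedge funds, real estate. Among those, real estate has the highest return (%) (≈ 40).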